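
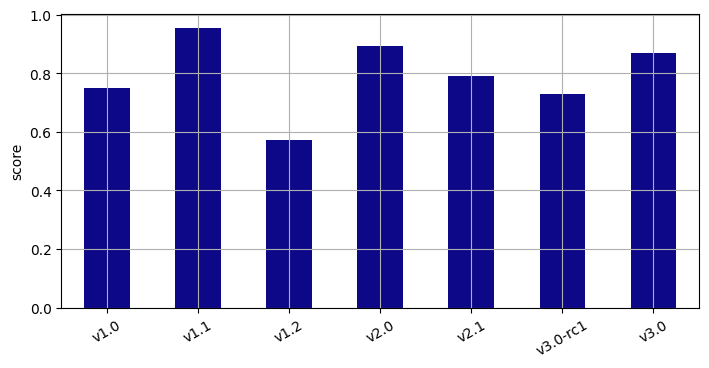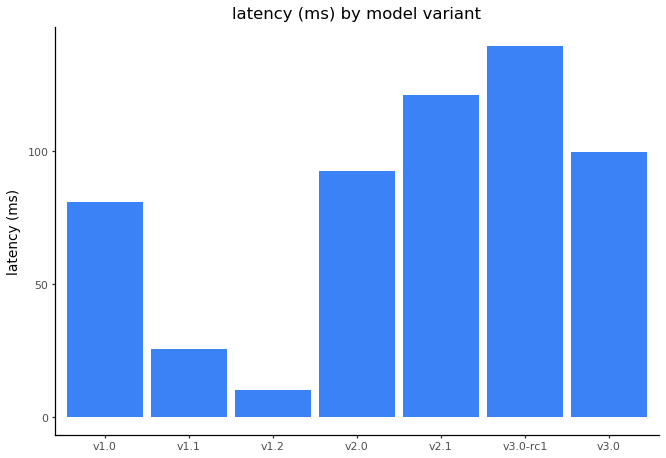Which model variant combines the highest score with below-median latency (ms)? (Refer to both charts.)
v1.1

Chart 2 median latency (ms) ≈ 100; below-median model variants: v1.0, v1.1, v1.2. Among those, v1.1 has the highest score (≈ 1).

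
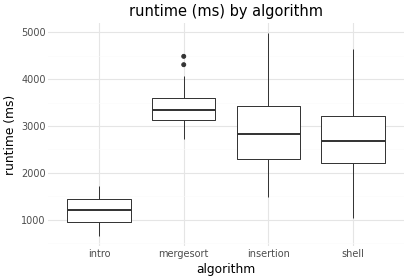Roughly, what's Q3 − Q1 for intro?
Q3 ≈ 1400, Q1 ≈ 1000; IQR ≈ 400.

≈ 400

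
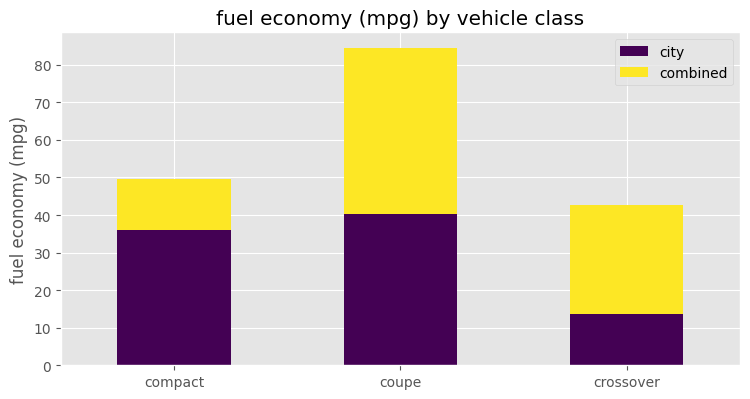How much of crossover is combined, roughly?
≈ 30

combined top ≈ 40, bottom ≈ 10; segment ≈ 30.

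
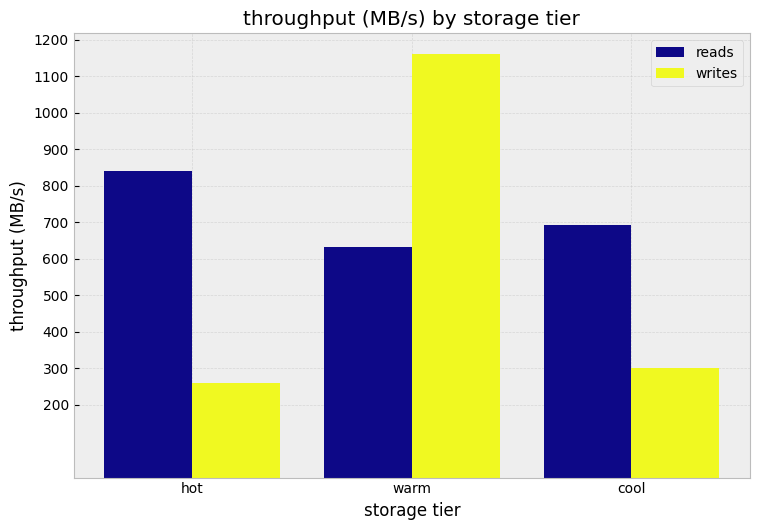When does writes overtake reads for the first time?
hot: writes ≈ 300 vs reads ≈ 800 (not yet); warm: writes ≈ 1200 vs reads ≈ 600 (first crossover).

warm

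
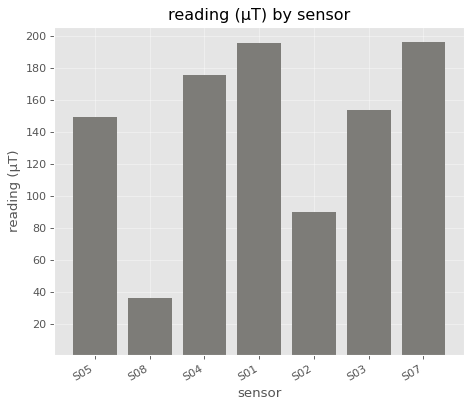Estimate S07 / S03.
S07 ≈ 200, S03 ≈ 160; 200/160 ≈ 1.25.

≈ 1.25×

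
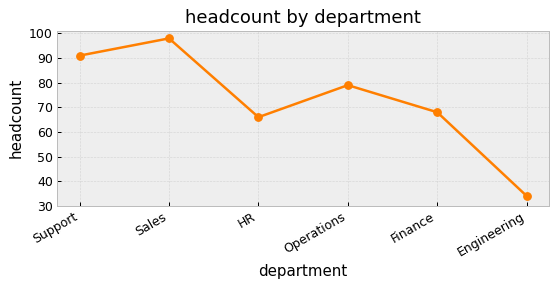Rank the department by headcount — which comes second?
Support

Top 3: Sales ≈ 100, Support ≈ 90, Operations ≈ 80.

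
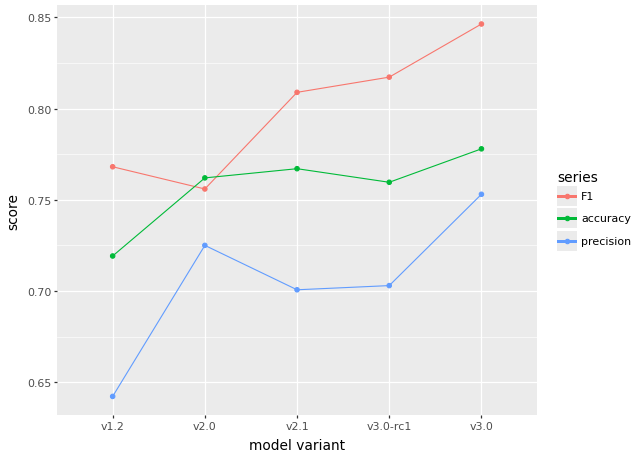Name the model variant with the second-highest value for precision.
v2.0

Top 3 for precision: v3.0 ≈ 0.76, v2.0 ≈ 0.72, v3.0-rc1 ≈ 0.70.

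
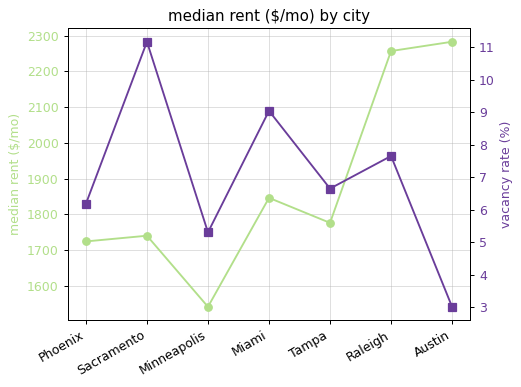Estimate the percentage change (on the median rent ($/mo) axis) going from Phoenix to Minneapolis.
Phoenix ≈ 1700, Minneapolis ≈ 1500; (1500 − 1700) / 1700 ≈ -11.8%.

≈ -11.8%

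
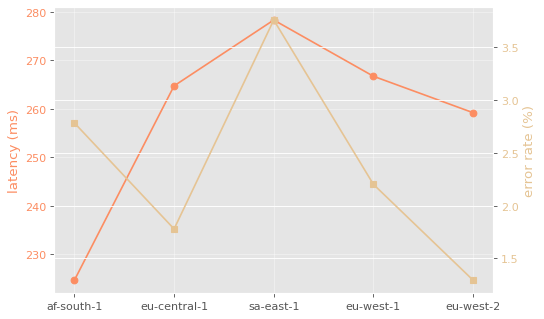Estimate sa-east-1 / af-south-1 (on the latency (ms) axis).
≈ 1.24×

sa-east-1 ≈ 280, af-south-1 ≈ 225; 280/225 ≈ 1.24.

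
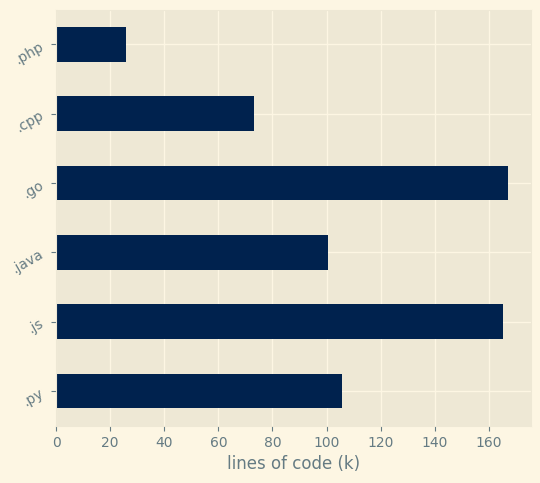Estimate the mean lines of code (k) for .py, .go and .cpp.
(100 + 160 + 80) / 3 ≈ 113.

≈ 113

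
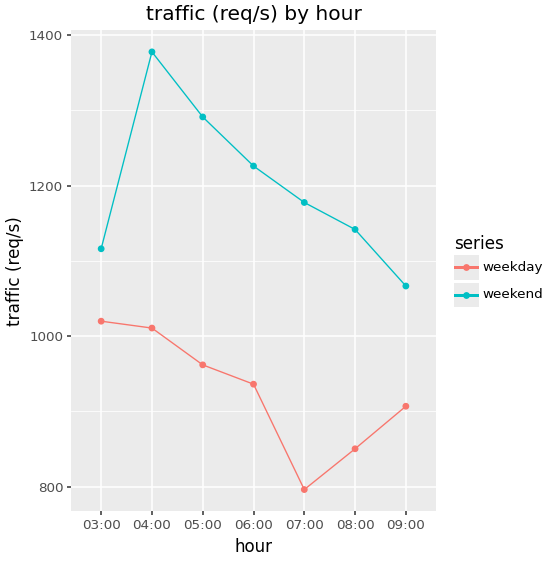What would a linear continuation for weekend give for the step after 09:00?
≈ 975

Last three: 1200, 1150, 1050 → slope ≈ -75/step → next ≈ 975.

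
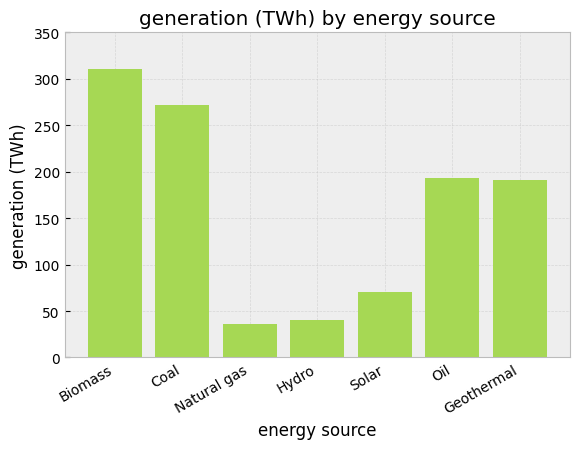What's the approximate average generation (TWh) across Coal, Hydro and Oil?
≈ 167

(250 + 50 + 200) / 3 ≈ 167.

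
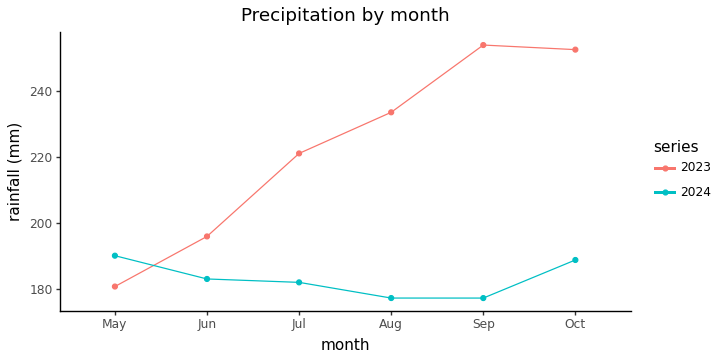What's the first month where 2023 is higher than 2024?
May: 2023 ≈ 180 vs 2024 ≈ 190 (not yet); Jun: 2023 ≈ 200 vs 2024 ≈ 180 (first crossover).

Jun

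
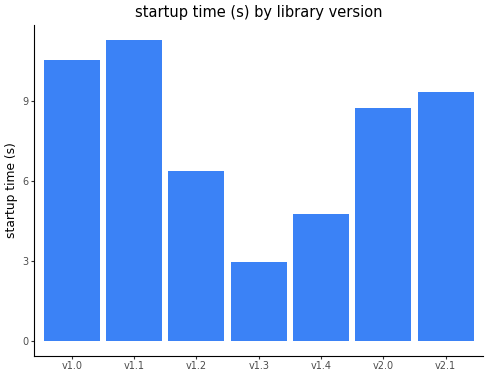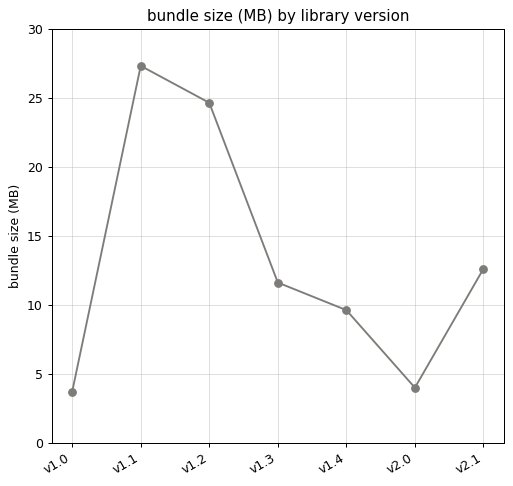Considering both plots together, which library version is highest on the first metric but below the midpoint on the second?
Chart 2 median bundle size (MB) ≈ 10; below-median library versions: v1.0, v1.4, v2.0. Among those, v1.0 has the highest startup time (s) (≈ 10).

v1.0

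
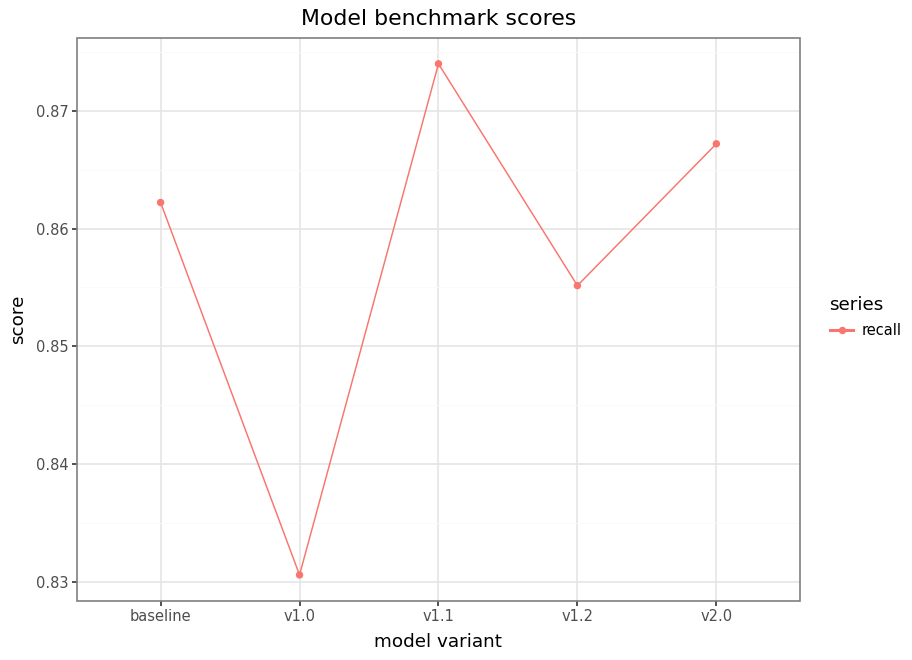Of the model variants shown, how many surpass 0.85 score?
4

Above 0.85: baseline, v1.1, v1.2, v2.0.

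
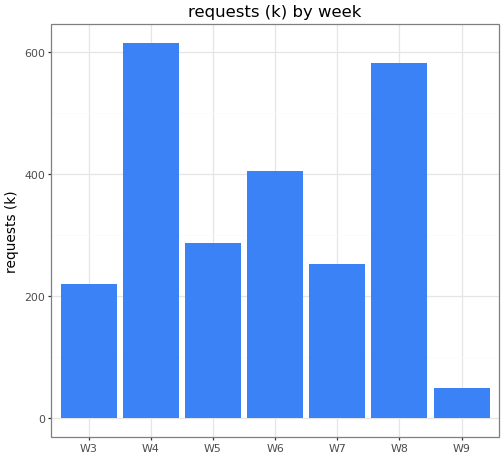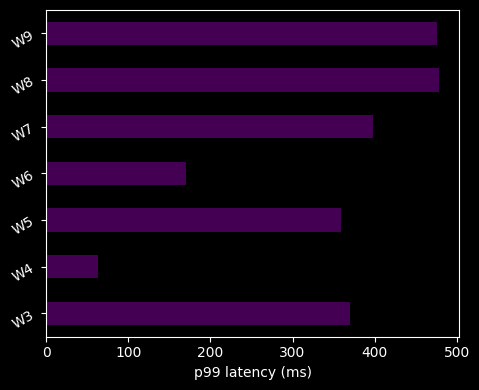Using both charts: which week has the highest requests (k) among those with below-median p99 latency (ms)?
Chart 2 median p99 latency (ms) ≈ 350; below-median weeks: W4, W5, W6. Among those, W4 has the highest requests (k) (≈ 600).

W4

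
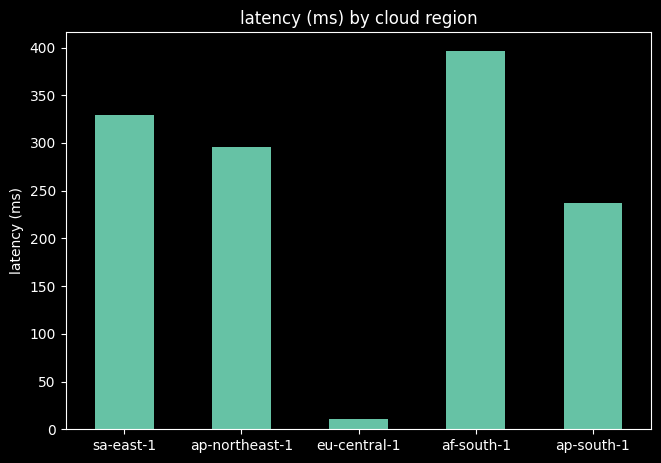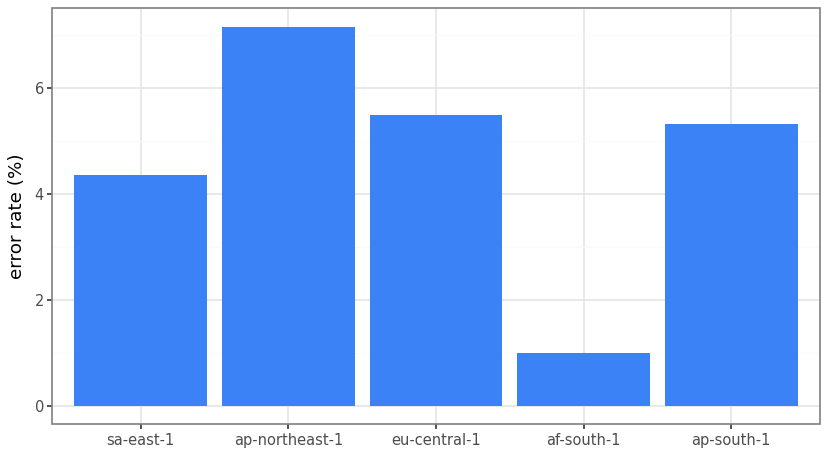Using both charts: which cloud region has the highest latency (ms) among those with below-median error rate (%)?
Chart 2 median error rate (%) ≈ 5; below-median cloud regions: sa-east-1, af-south-1. Among those, af-south-1 has the highest latency (ms) (≈ 400).

af-south-1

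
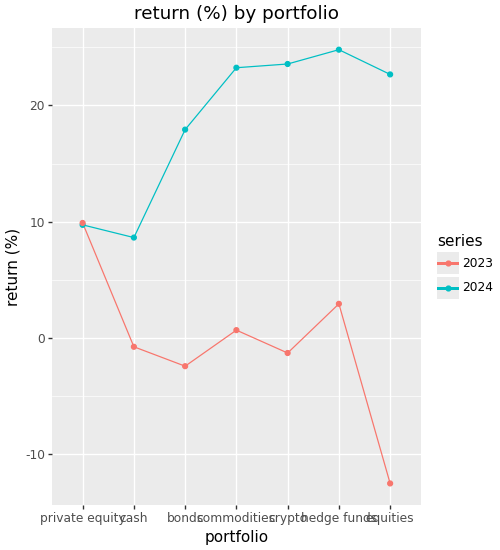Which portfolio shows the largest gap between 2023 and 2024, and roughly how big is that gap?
equities: 2023 ≈ -15, 2024 ≈ 25 → gap ≈ 40. Next-largest (crypto) is only ≈ 25.

equities, ≈ 40 %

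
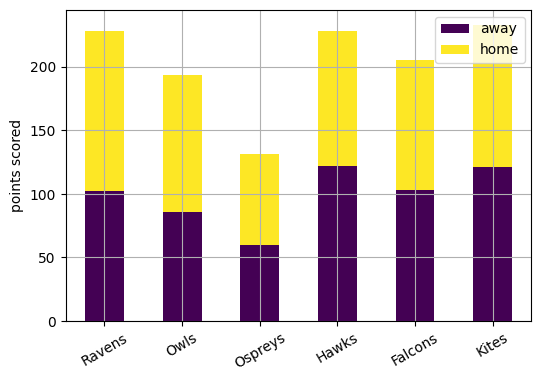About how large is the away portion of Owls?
≈ 80

away top ≈ 80, bottom ≈ 0; segment ≈ 80.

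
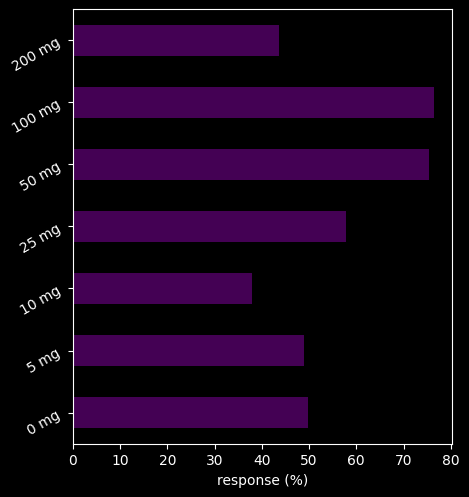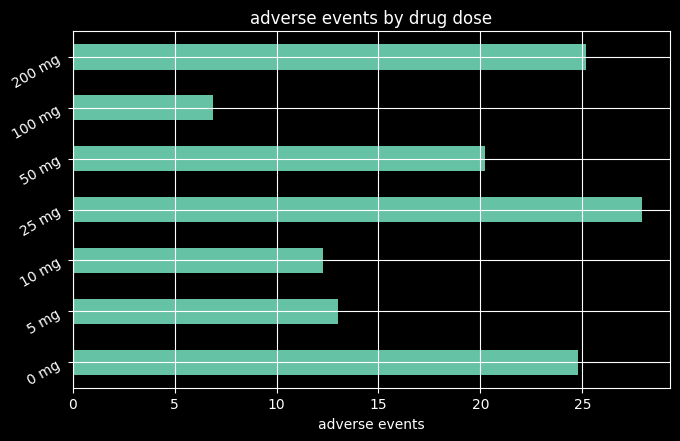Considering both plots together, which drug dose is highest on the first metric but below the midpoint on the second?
100 mg

Chart 2 median adverse events ≈ 20; below-median drug doses: 5 mg, 10 mg, 100 mg. Among those, 100 mg has the highest response (%) (≈ 80).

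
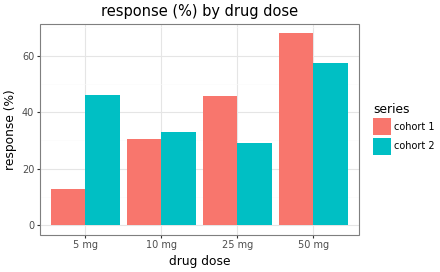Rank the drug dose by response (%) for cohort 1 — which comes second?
Top 3 for cohort 1: 50 mg ≈ 70, 25 mg ≈ 50, 10 mg ≈ 30.

25 mg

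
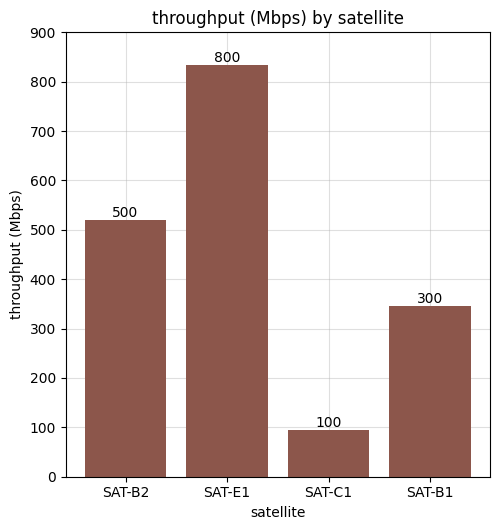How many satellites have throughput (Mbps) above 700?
Above 700: SAT-E1.

1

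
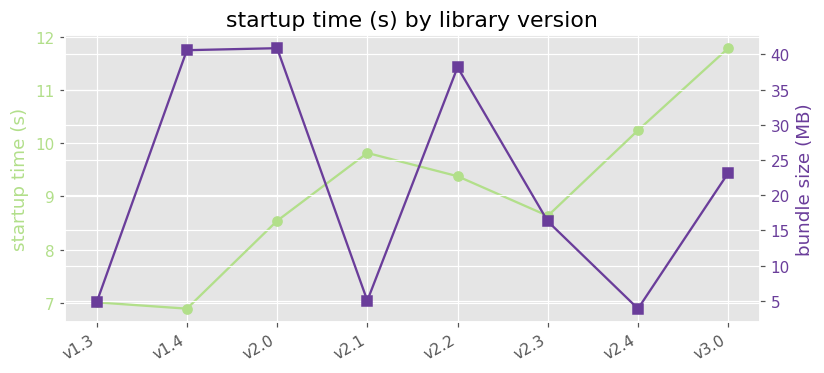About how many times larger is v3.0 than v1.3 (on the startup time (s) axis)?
v3.0 ≈ 12.0, v1.3 ≈ 7.0; 12.0/7.0 ≈ 1.71.

≈ 1.71×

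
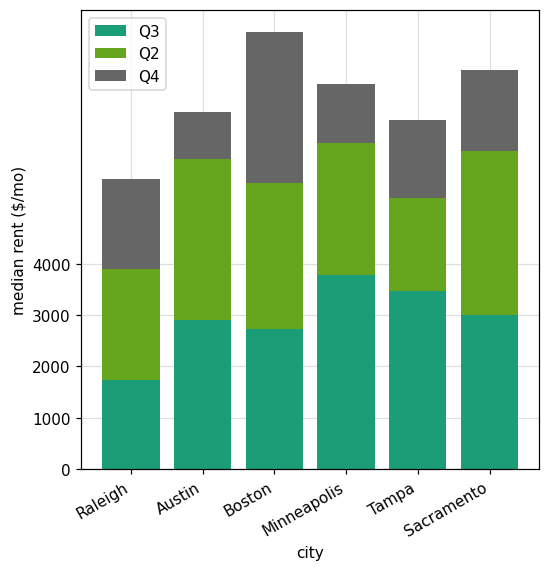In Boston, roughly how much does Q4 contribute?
Q4 top ≈ 9000, bottom ≈ 6000; segment ≈ 3000.

≈ 3000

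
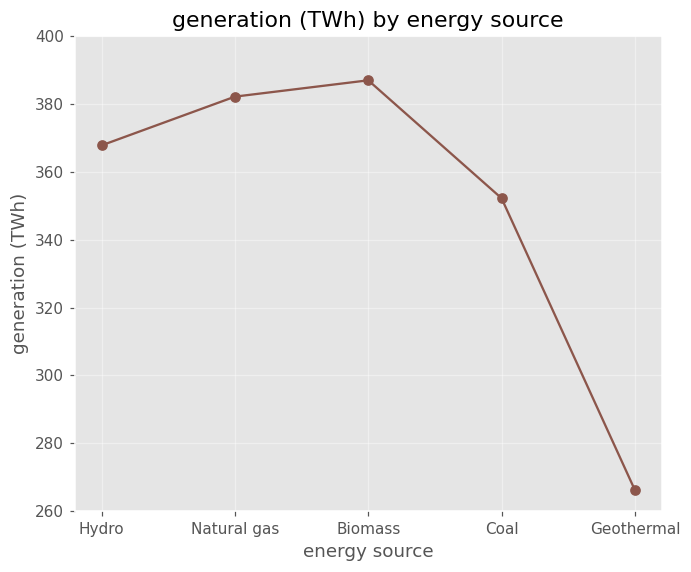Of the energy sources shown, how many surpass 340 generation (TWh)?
4

Above 340: Hydro, Natural gas, Biomass, Coal.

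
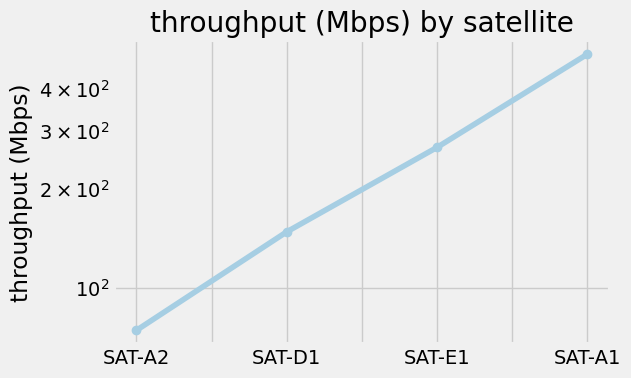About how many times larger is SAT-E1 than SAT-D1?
SAT-E1 ≈ 250, SAT-D1 ≈ 150; 250/150 ≈ 1.67.

≈ 1.67×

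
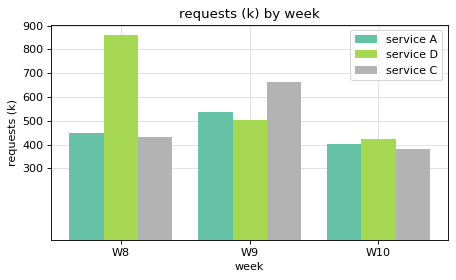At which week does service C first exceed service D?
W9

W8: service C ≈ 400 vs service D ≈ 900 (not yet); W9: service C ≈ 700 vs service D ≈ 500 (first crossover).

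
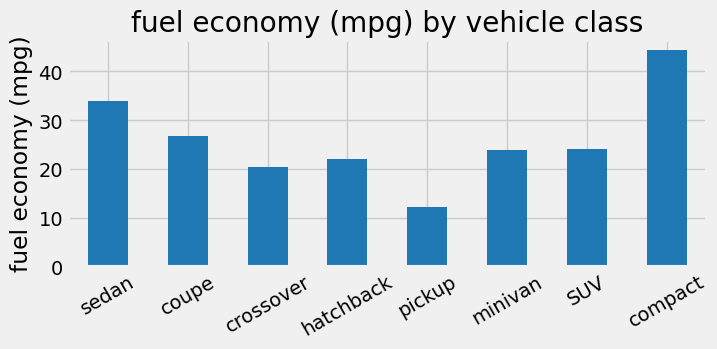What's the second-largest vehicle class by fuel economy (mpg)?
sedan

Top 3: compact ≈ 45, sedan ≈ 35, coupe ≈ 25.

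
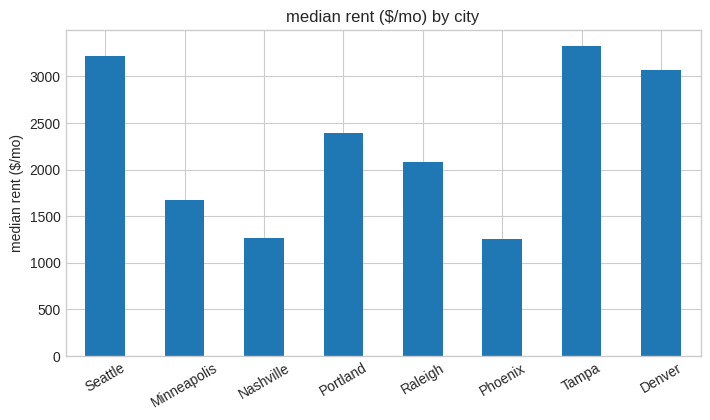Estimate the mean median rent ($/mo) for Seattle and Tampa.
(3000 + 3500) / 2 ≈ 3250.

≈ 3250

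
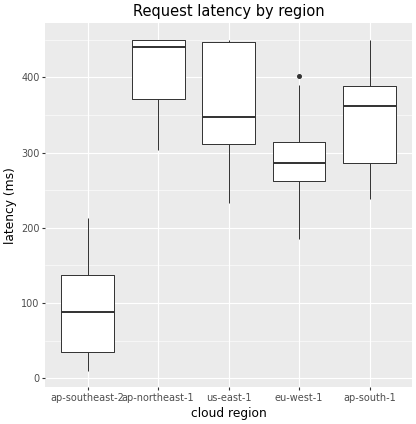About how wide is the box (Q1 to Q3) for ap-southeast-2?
≈ 100

Q3 ≈ 150, Q1 ≈ 50; IQR ≈ 100.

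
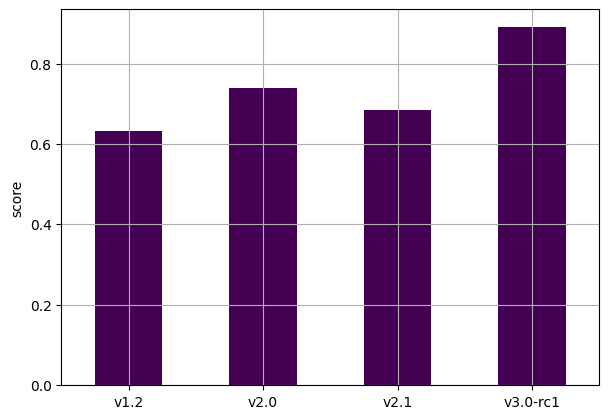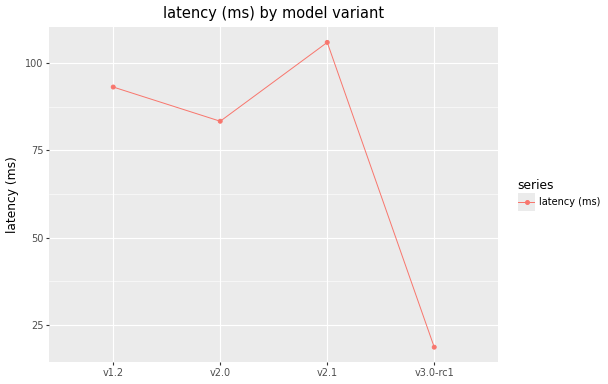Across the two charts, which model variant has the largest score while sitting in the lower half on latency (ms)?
v3.0-rc1

Chart 2 median latency (ms) ≈ 90; below-median model variants: v2.0, v3.0-rc1. Among those, v3.0-rc1 has the highest score (≈ 0.9).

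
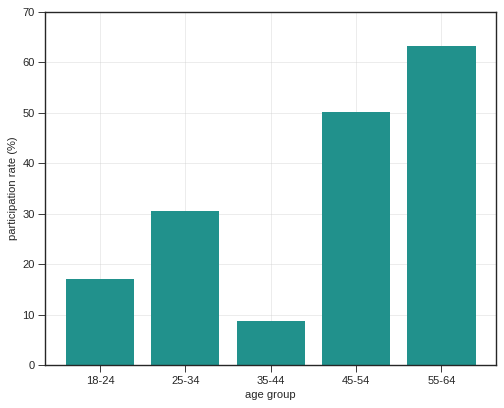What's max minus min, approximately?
Max 55-64 ≈ 60, min 35-44 ≈ 10; range ≈ 50.

≈ 50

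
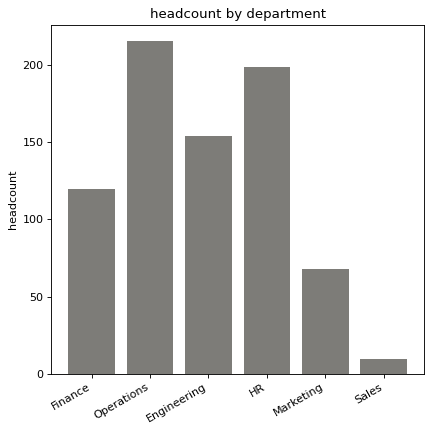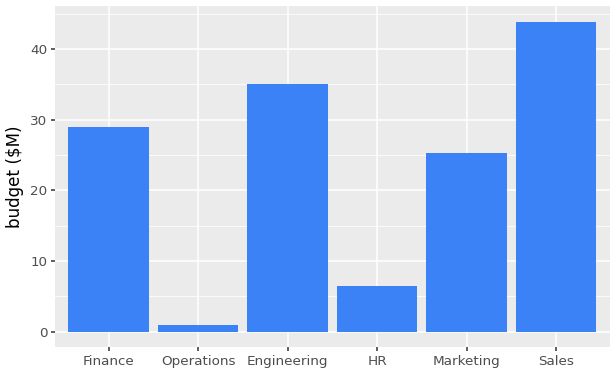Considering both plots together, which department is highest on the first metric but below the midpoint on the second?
Chart 2 median budget ($M) ≈ 25; below-median departments: Operations, HR, Marketing. Among those, Operations has the highest headcount (≈ 220).

Operations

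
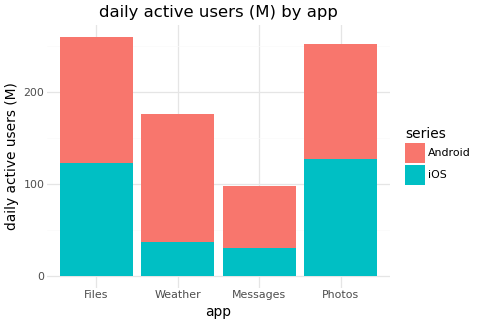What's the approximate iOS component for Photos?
≈ 125

iOS top ≈ 125, bottom ≈ 0; segment ≈ 125.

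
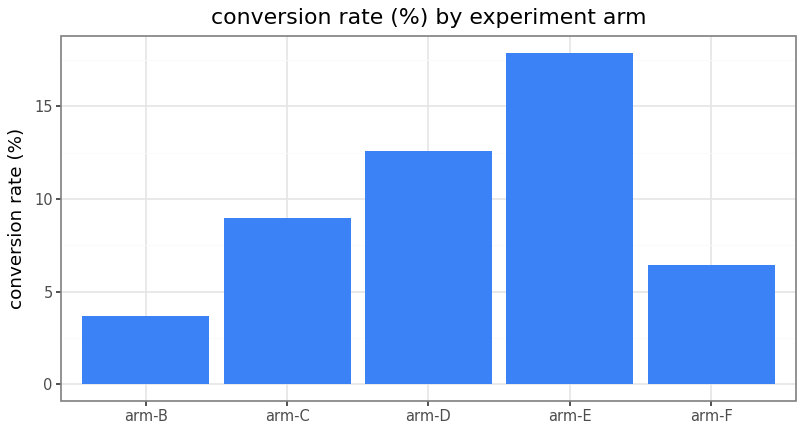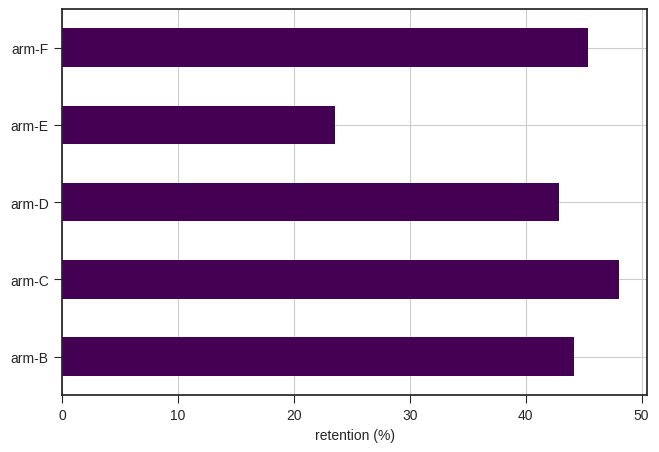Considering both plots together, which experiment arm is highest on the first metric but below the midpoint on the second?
arm-E

Chart 2 median retention (%) ≈ 45; below-median experiment arms: arm-D, arm-E. Among those, arm-E has the highest conversion rate (%) (≈ 18).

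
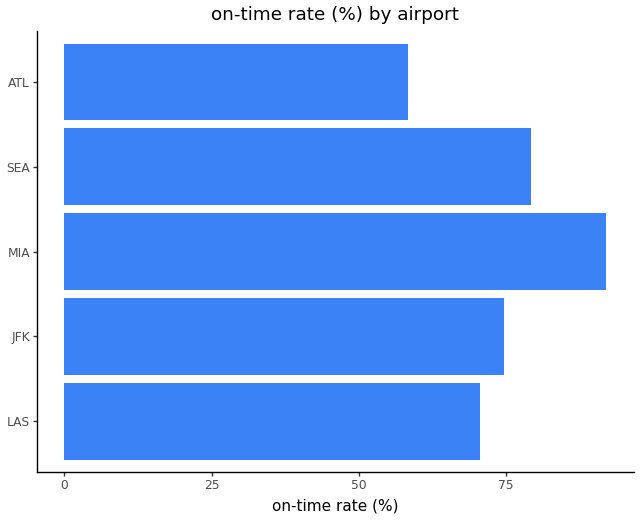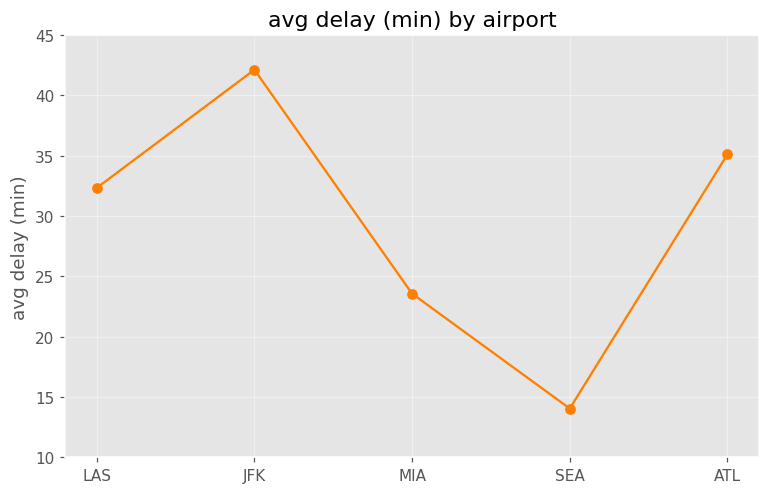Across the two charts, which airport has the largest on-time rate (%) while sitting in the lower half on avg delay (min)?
MIA

Chart 2 median avg delay (min) ≈ 30; below-median airports: MIA, SEA. Among those, MIA has the highest on-time rate (%) (≈ 90).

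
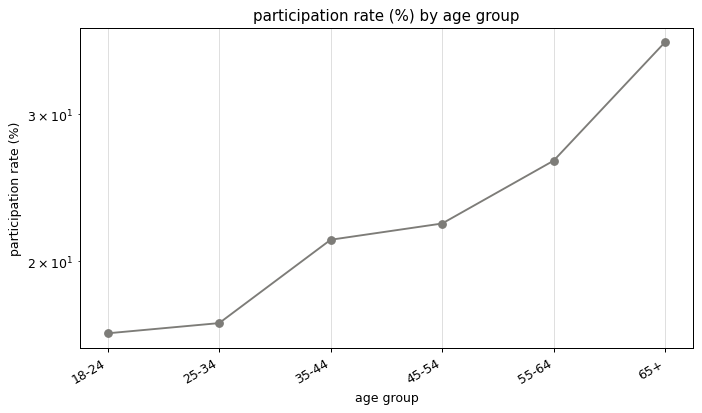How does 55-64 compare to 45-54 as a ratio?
55-64 ≈ 26, 45-54 ≈ 22; 26/22 ≈ 1.18.

≈ 1.18×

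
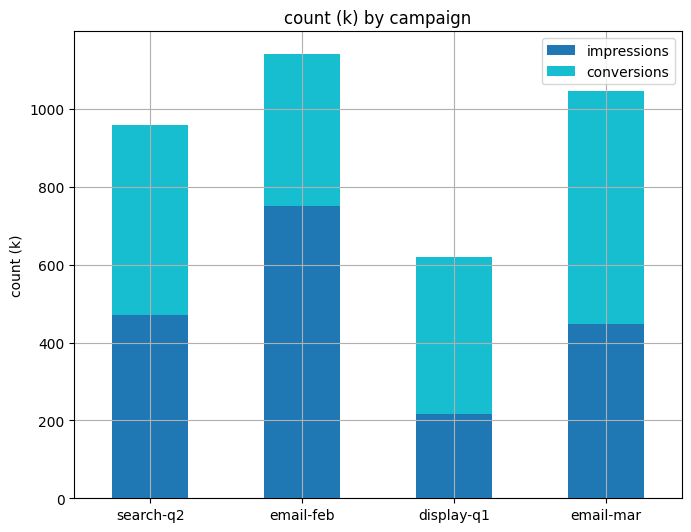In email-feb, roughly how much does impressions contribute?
impressions top ≈ 800, bottom ≈ 0; segment ≈ 800.

≈ 800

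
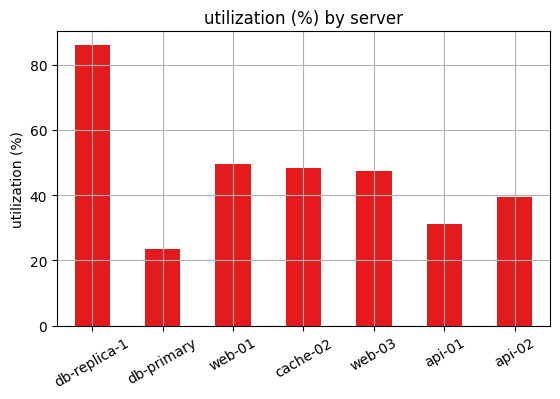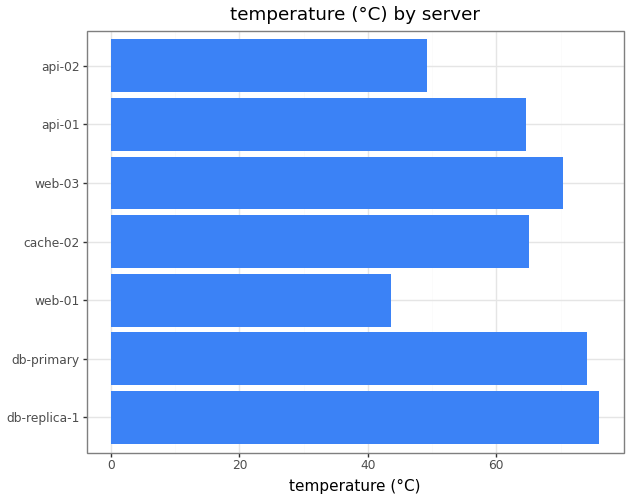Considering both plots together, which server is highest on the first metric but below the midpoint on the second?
Chart 2 median temperature (°C) ≈ 70; below-median servers: web-01, api-01, api-02. Among those, web-01 has the highest utilization (%) (≈ 50).

web-01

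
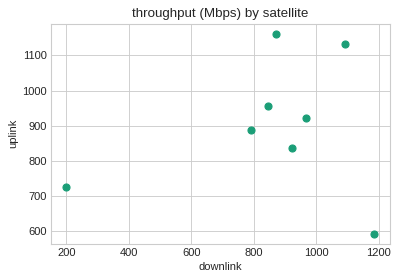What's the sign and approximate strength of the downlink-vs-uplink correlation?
Points are roughly uncorrelated; weak (|r| ≈ 0.2).

no clear correlation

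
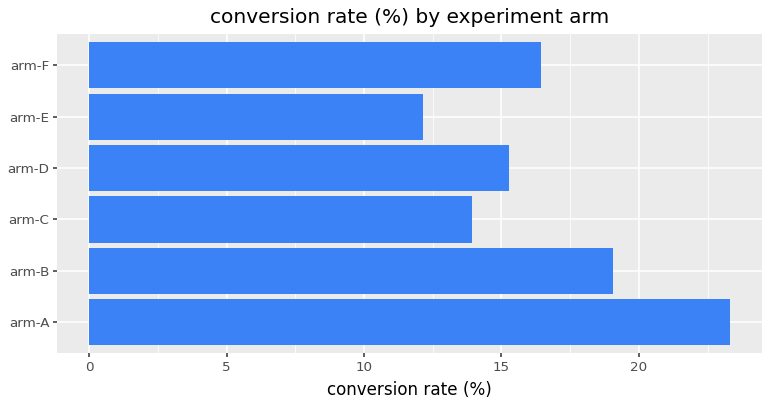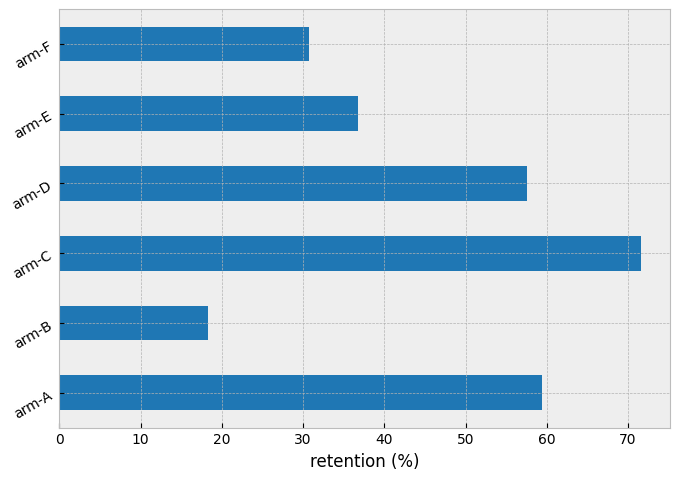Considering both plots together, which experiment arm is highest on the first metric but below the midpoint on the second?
Chart 2 median retention (%) ≈ 50; below-median experiment arms: arm-B, arm-E, arm-F. Among those, arm-B has the highest conversion rate (%) (≈ 20).

arm-B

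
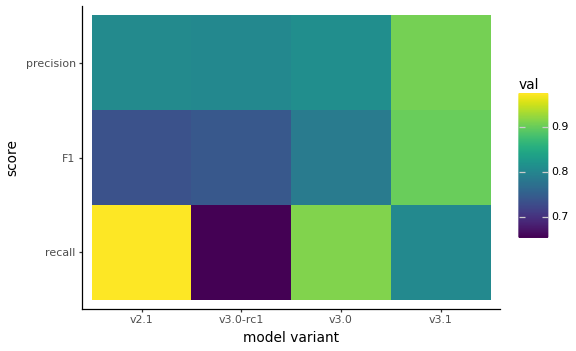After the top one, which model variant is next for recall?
v3.0

Top 3 for recall: v2.1 ≈ 1.00, v3.0 ≈ 0.90, v3.1 ≈ 0.80.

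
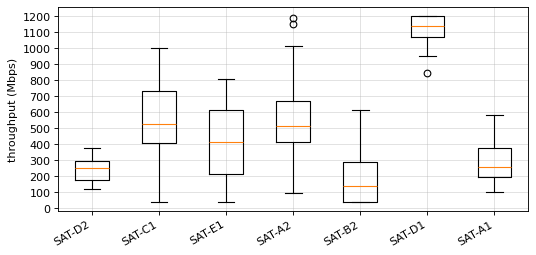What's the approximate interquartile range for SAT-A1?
≈ 200

Q3 ≈ 400, Q1 ≈ 200; IQR ≈ 200.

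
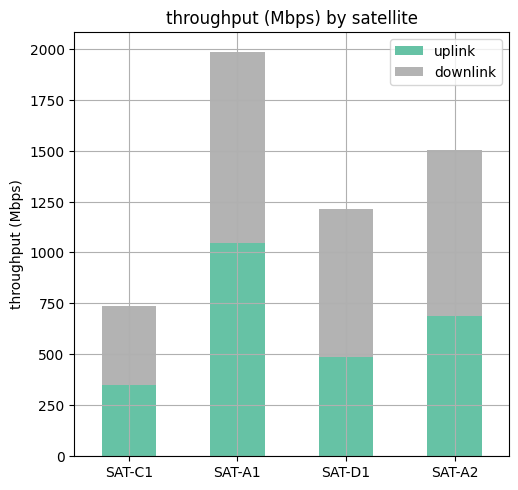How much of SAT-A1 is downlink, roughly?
downlink top ≈ 2000, bottom ≈ 1000; segment ≈ 1000.

≈ 1000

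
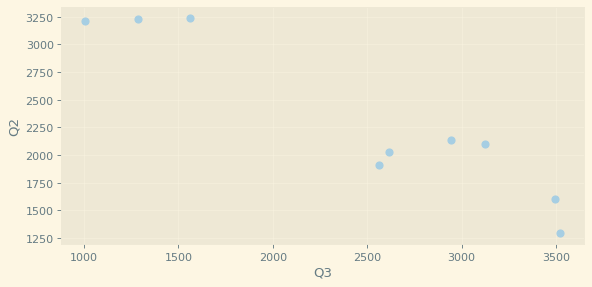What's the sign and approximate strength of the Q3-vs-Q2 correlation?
Points are negatively correlated; strong (|r| ≈ 1.0).

negative, strong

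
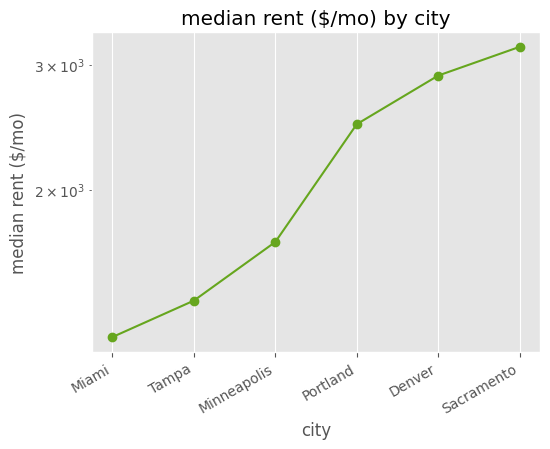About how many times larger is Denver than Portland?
≈ 1.17×

Denver ≈ 2800, Portland ≈ 2400; 2800/2400 ≈ 1.17.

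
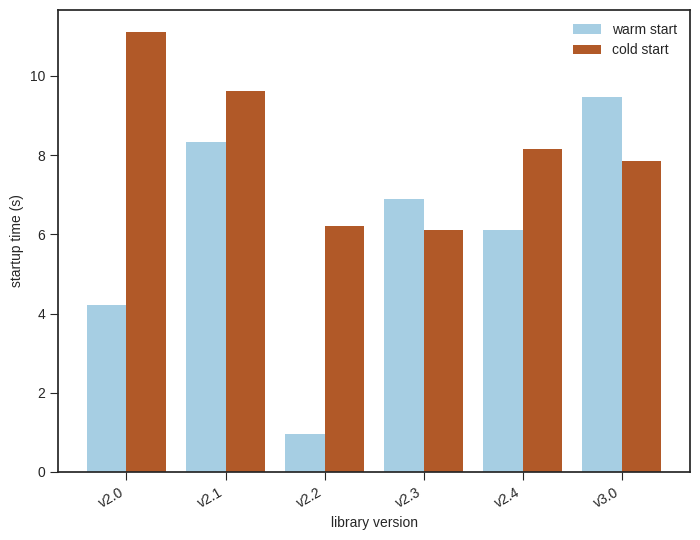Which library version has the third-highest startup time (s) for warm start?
Top 4 for warm start: v3.0 ≈ 9, v2.1 ≈ 8, v2.3 ≈ 7, v2.4 ≈ 6.

v2.3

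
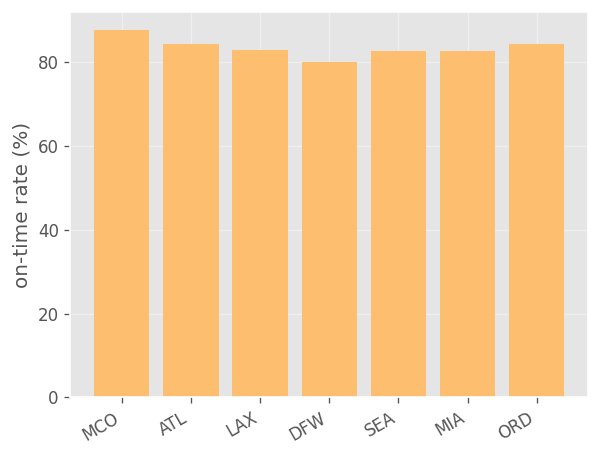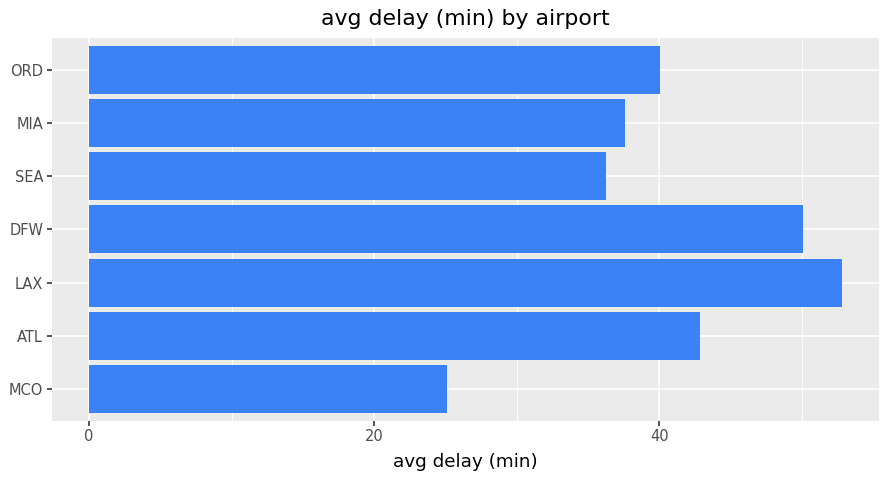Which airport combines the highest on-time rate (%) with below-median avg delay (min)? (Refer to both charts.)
Chart 2 median avg delay (min) ≈ 40; below-median airports: MCO, SEA, MIA. Among those, MCO has the highest on-time rate (%) (≈ 90).

MCO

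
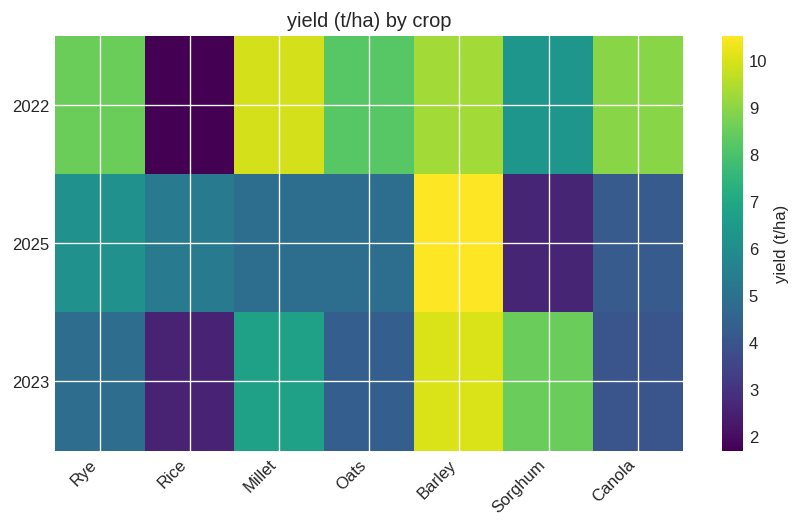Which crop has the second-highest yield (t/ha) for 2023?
Sorghum

Top 3 for 2023: Barley ≈ 10, Sorghum ≈ 8, Millet ≈ 7.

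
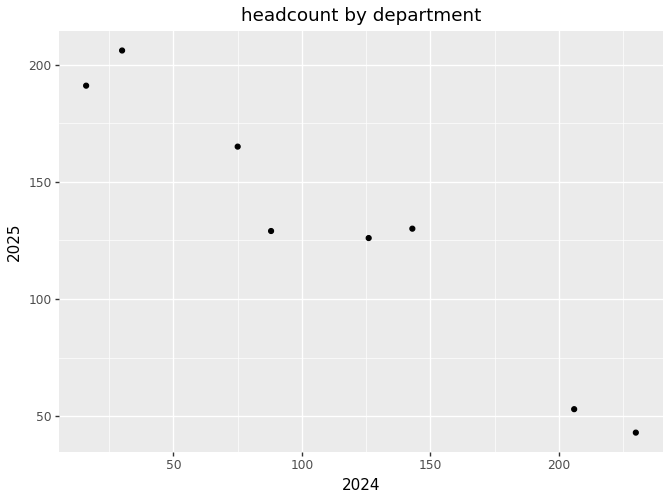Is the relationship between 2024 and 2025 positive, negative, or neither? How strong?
Points are negatively correlated; strong (|r| ≈ 1.0).

negative, strong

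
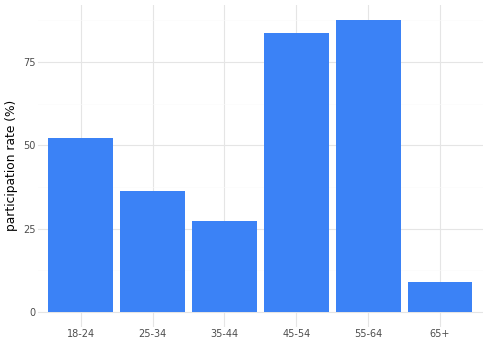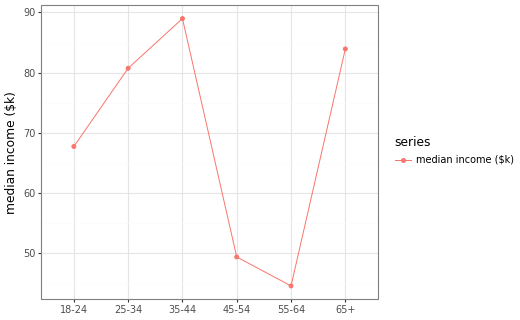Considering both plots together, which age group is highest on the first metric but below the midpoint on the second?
55-64

Chart 2 median median income ($k) ≈ 70; below-median age groups: 18-24, 45-54, 55-64. Among those, 55-64 has the highest participation rate (%) (≈ 90).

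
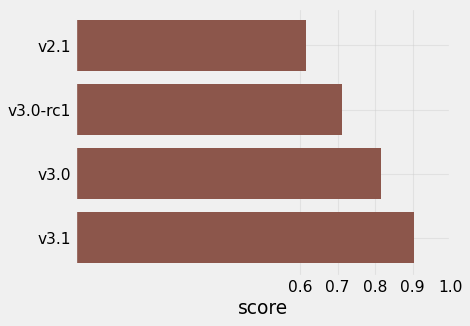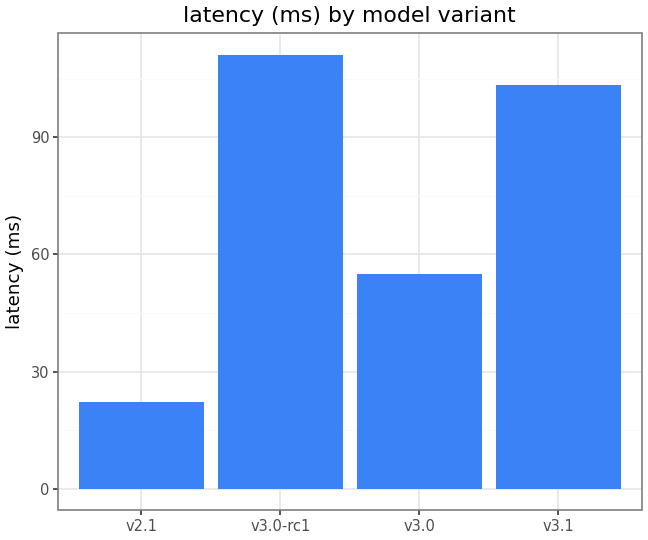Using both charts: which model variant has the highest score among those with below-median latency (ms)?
v3.0

Chart 2 median latency (ms) ≈ 80; below-median model variants: v2.1, v3.0. Among those, v3.0 has the highest score (≈ 0.8).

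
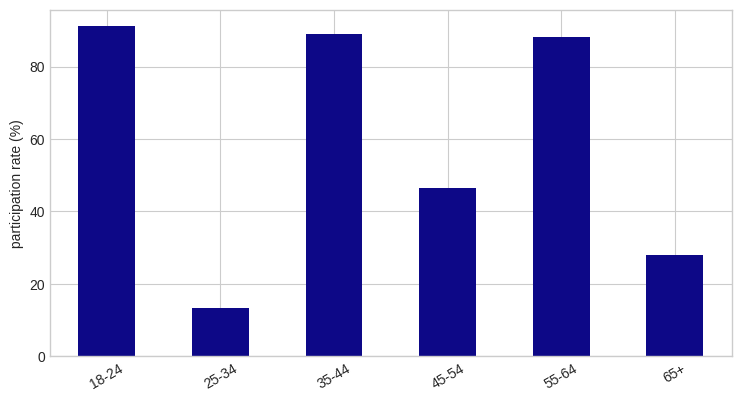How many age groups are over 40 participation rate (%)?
4

Above 40: 18-24, 35-44, 45-54, 55-64.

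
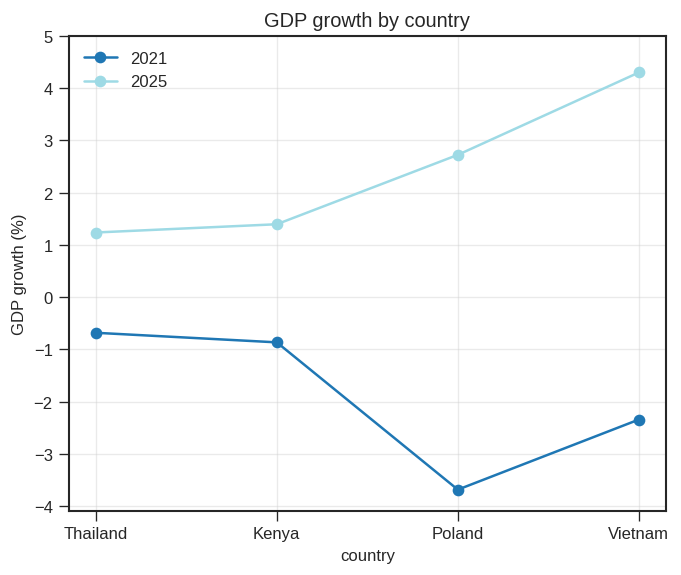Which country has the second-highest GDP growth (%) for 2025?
Poland

Top 3 for 2025: Vietnam ≈ 4, Poland ≈ 3, Kenya ≈ 1.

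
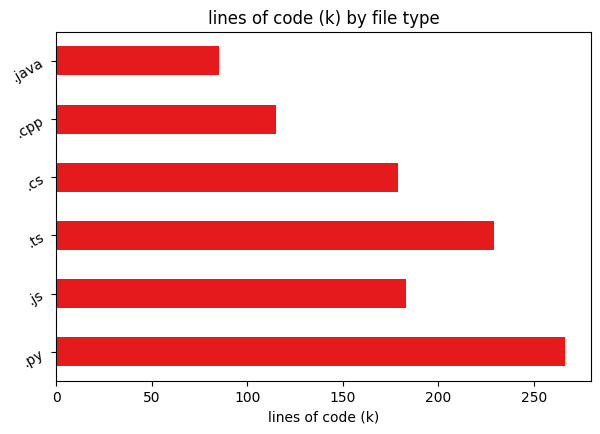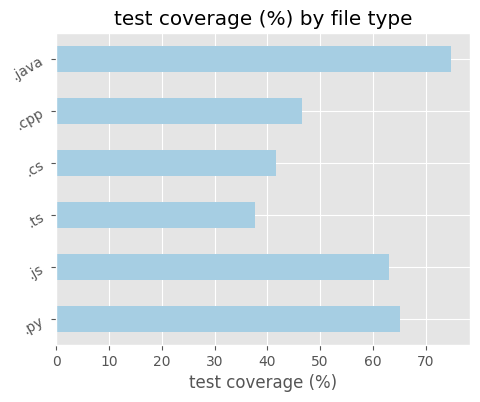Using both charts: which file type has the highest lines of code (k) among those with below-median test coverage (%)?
Chart 2 median test coverage (%) ≈ 50; below-median file types: .ts, .cs, .cpp. Among those, .ts has the highest lines of code (k) (≈ 225).

.ts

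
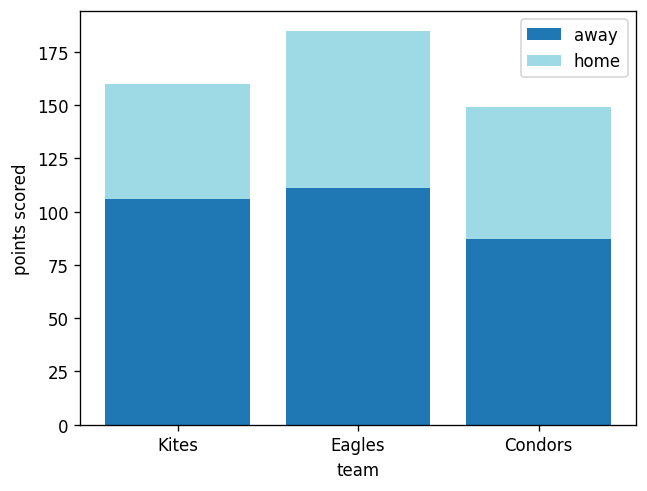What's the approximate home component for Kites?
home top ≈ 160, bottom ≈ 100; segment ≈ 60.

≈ 60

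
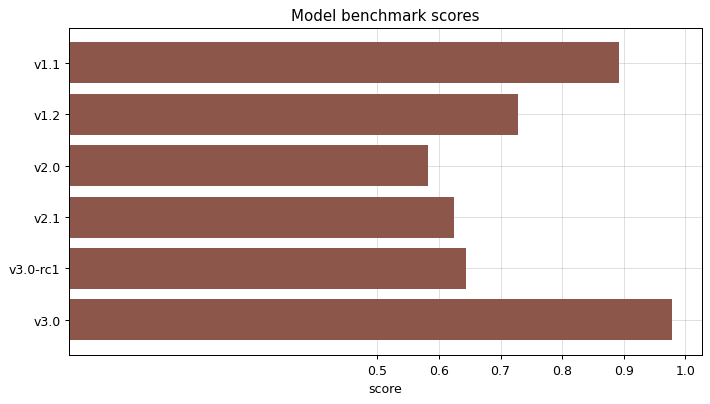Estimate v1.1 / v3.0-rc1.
v1.1 ≈ 0.9, v3.0-rc1 ≈ 0.6; 0.9/0.6 ≈ 1.5.

≈ 1.5×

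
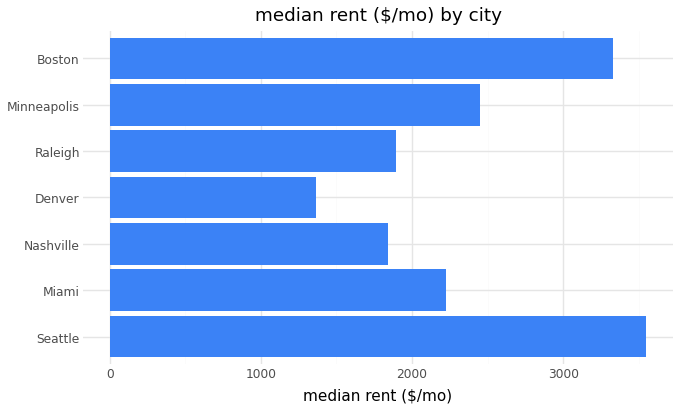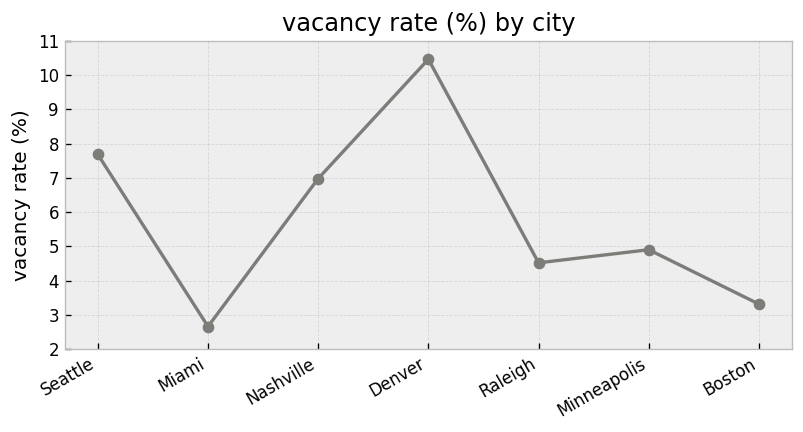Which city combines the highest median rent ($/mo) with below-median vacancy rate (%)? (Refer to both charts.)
Boston

Chart 2 median vacancy rate (%) ≈ 5; below-median cities: Miami, Raleigh, Boston. Among those, Boston has the highest median rent ($/mo) (≈ 3500).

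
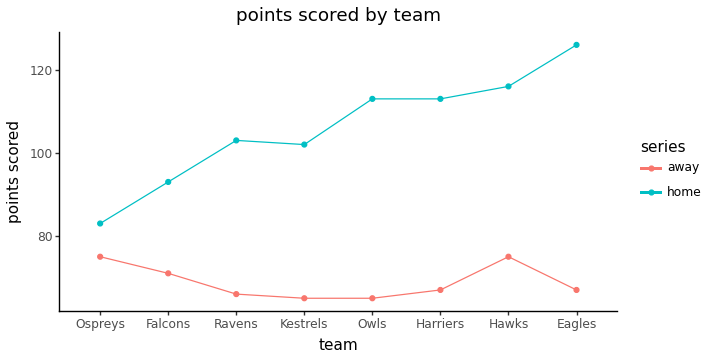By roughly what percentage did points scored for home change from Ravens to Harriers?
Ravens ≈ 100, Harriers ≈ 110; (110 − 100) / 100 ≈ +10%.

≈ +10%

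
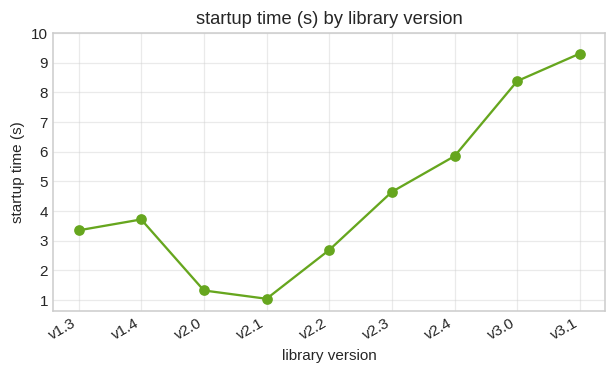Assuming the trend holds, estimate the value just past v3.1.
≈ 10.5

Last three: 6, 8, 9 → slope ≈ 1.5/step → next ≈ 10.5.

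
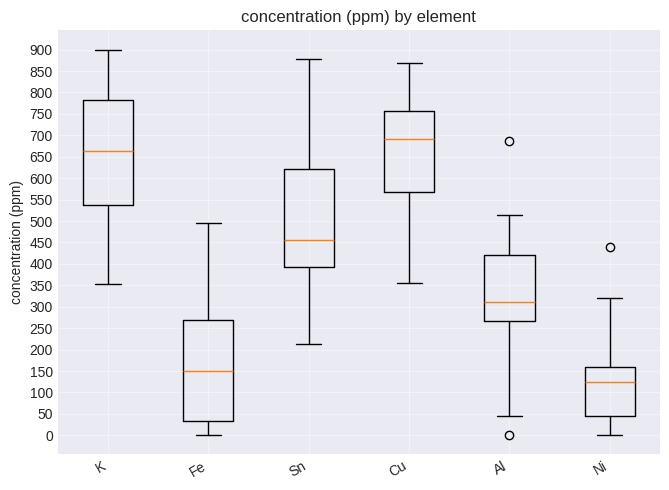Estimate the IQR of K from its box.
≈ 250

Q3 ≈ 800, Q1 ≈ 550; IQR ≈ 250.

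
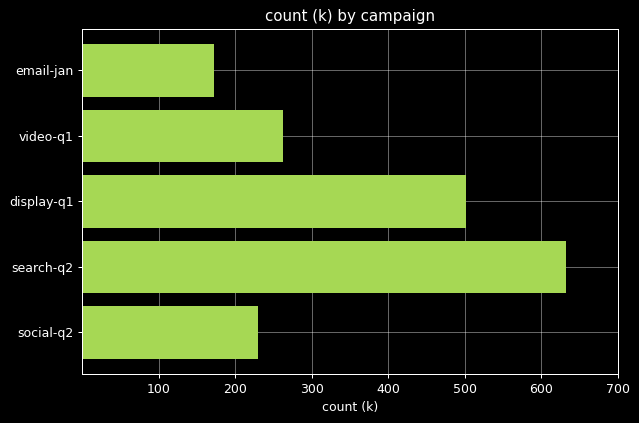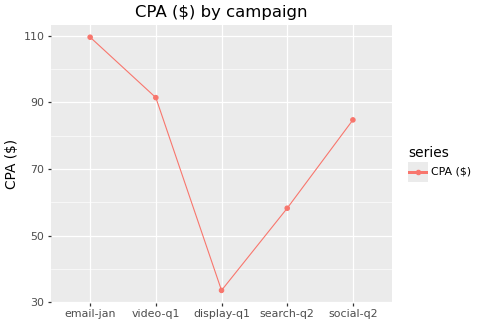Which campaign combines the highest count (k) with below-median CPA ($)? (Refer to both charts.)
Chart 2 median CPA ($) ≈ 80; below-median campaigns: display-q1, search-q2. Among those, search-q2 has the highest count (k) (≈ 600).

search-q2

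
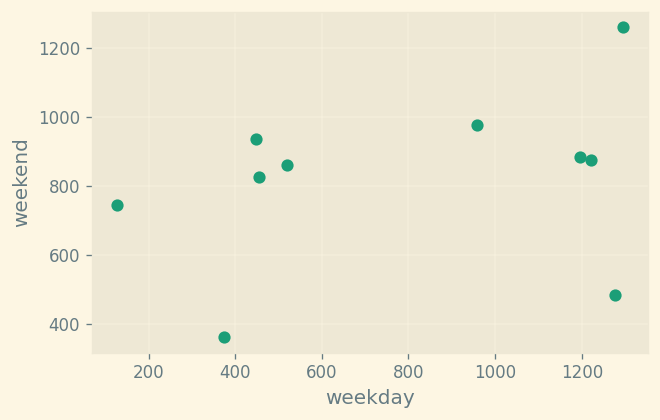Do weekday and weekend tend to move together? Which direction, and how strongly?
Points are positively correlated; weak (|r| ≈ 0.3).

positive, weak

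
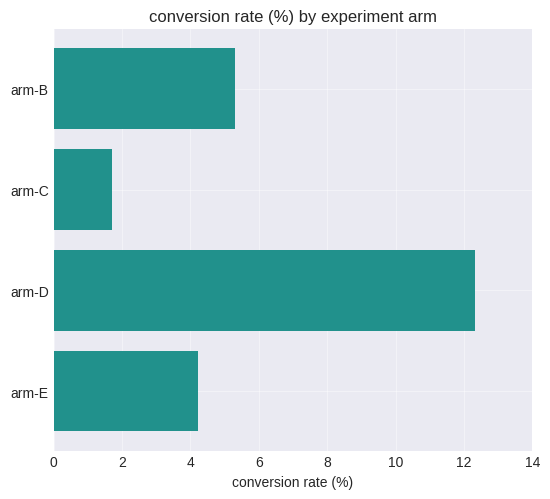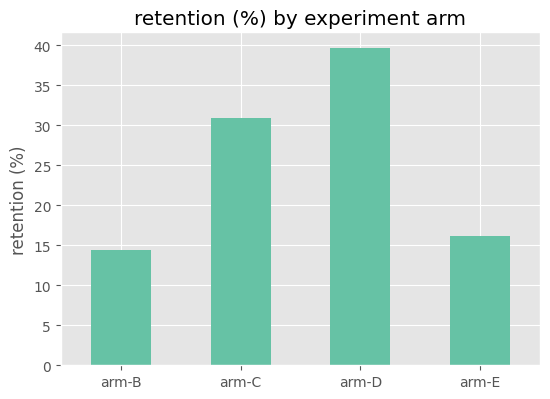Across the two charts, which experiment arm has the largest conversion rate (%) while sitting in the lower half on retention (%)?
Chart 2 median retention (%) ≈ 25; below-median experiment arms: arm-B, arm-E. Among those, arm-B has the highest conversion rate (%) (≈ 6).

arm-B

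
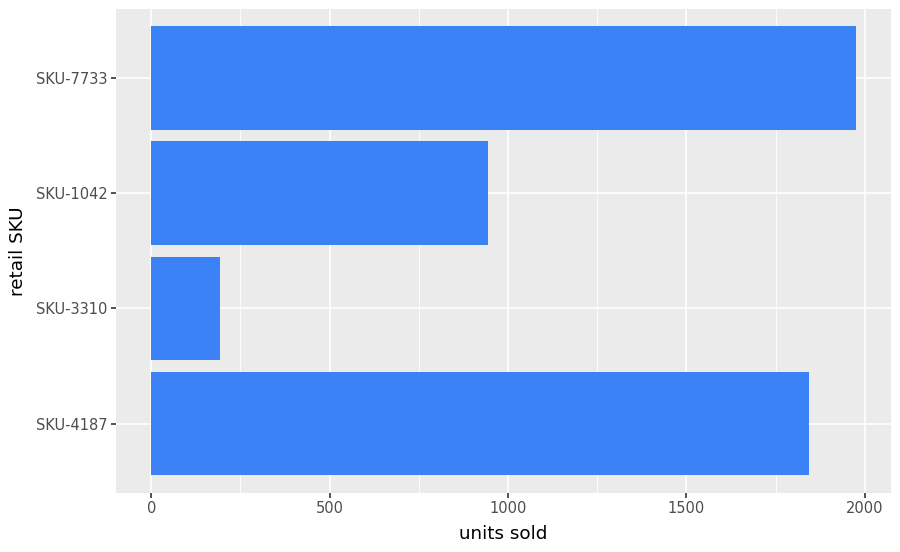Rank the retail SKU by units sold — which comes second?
Top 3: SKU-7733 ≈ 2000, SKU-4187 ≈ 1800, SKU-1042 ≈ 1000.

SKU-4187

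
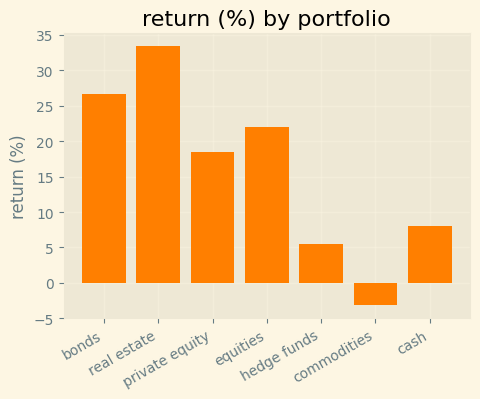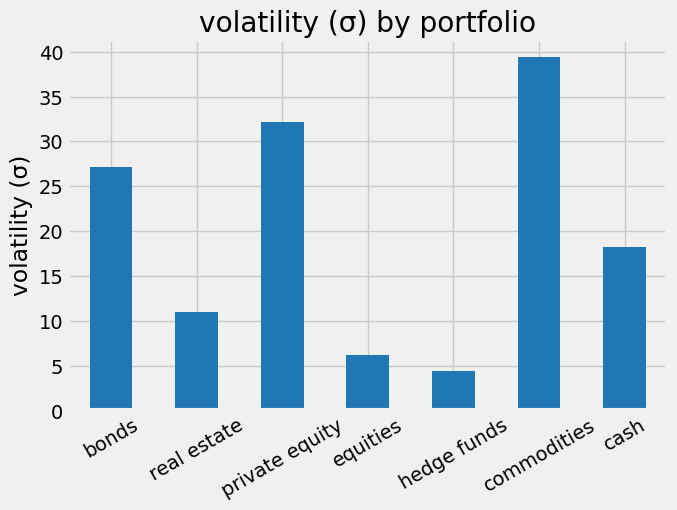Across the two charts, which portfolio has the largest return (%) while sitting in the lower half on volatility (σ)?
real estate

Chart 2 median volatility (σ) ≈ 20; below-median portfolios: real estate, equities, hedge funds. Among those, real estate has the highest return (%) (≈ 35).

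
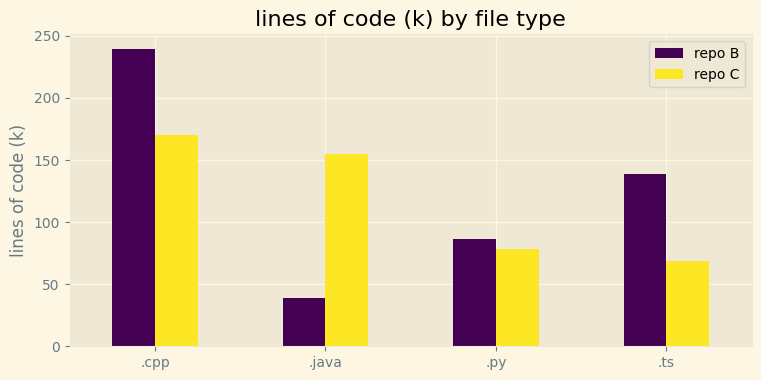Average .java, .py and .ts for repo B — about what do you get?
≈ 87

(40 + 80 + 140) / 3 ≈ 87.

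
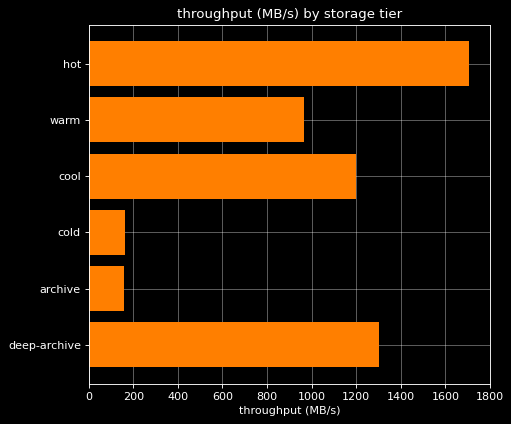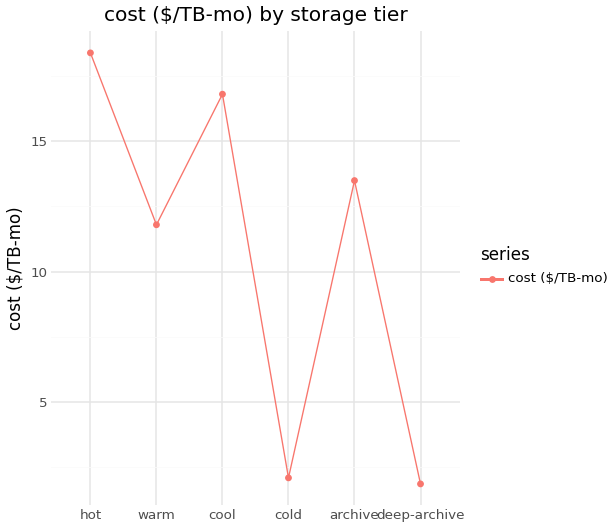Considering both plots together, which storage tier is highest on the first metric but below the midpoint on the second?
Chart 2 median cost ($/TB-mo) ≈ 12; below-median storage tiers: warm, cold, deep-archive. Among those, deep-archive has the highest throughput (MB/s) (≈ 1400).

deep-archive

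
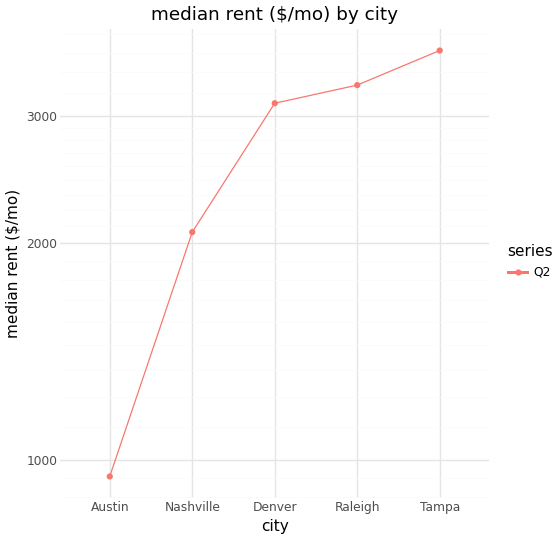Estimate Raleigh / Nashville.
Raleigh ≈ 3500, Nashville ≈ 2000; 3500/2000 ≈ 1.75.

≈ 1.75×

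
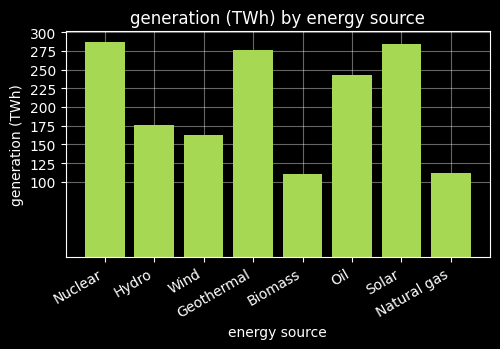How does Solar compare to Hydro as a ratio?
Solar ≈ 275, Hydro ≈ 175; 275/175 ≈ 1.57.

≈ 1.57×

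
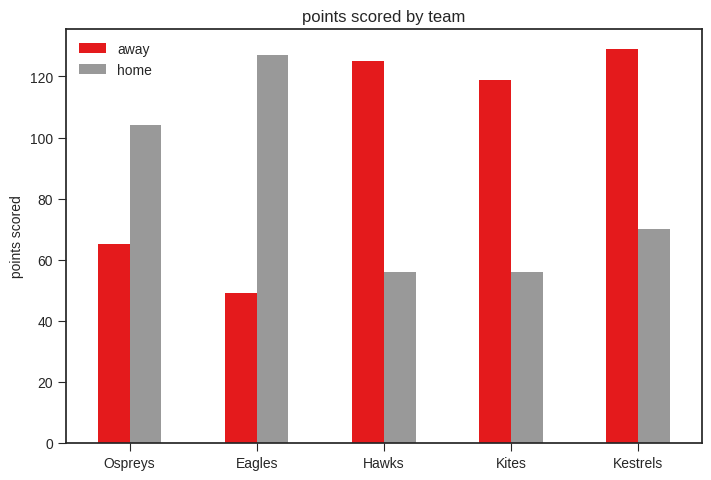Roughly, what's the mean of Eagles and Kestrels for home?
(120 + 80) / 2 ≈ 100.

≈ 100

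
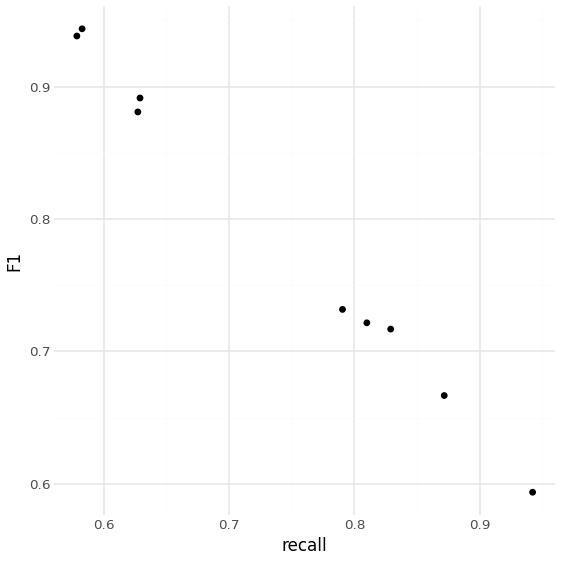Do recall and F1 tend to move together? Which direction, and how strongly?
negative, strong

Points are negatively correlated; strong (|r| ≈ 1.0).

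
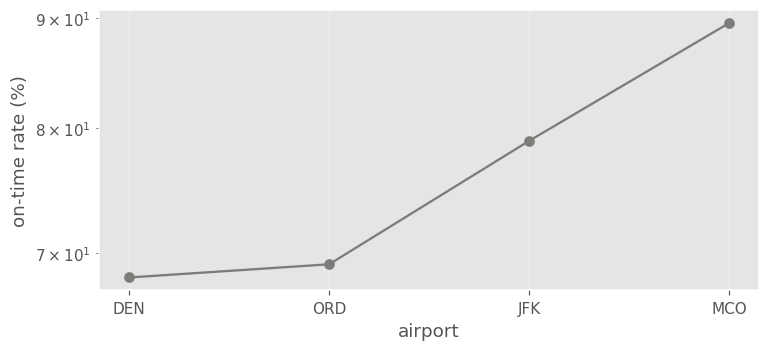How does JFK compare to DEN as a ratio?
JFK ≈ 78, DEN ≈ 68; 78/68 ≈ 1.15.

≈ 1.15×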